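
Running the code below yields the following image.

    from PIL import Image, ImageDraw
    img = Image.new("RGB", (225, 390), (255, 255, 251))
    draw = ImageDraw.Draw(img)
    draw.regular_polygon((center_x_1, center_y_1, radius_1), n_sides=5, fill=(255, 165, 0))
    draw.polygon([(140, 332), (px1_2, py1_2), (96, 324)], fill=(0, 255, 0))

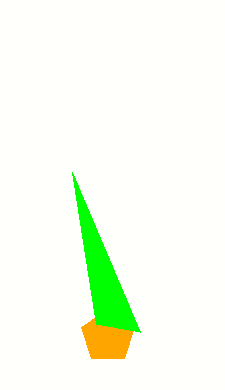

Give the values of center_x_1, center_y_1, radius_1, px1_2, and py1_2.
center_x_1 = 108; center_y_1 = 336; radius_1 = 28; px1_2 = 72; py1_2 = 172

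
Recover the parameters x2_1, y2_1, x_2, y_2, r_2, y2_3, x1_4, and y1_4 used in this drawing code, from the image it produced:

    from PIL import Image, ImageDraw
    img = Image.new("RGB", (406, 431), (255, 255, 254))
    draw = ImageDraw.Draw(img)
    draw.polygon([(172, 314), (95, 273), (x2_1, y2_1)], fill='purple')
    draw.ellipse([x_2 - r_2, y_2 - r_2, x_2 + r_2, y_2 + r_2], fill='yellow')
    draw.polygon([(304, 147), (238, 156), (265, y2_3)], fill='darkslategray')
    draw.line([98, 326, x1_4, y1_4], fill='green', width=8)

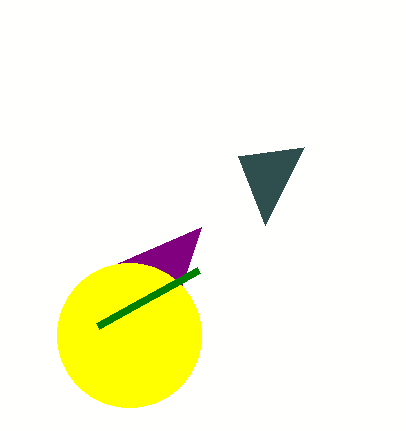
x2_1 = 201
y2_1 = 227
x_2 = 129
y_2 = 335
r_2 = 72
y2_3 = 225
x1_4 = 199
y1_4 = 270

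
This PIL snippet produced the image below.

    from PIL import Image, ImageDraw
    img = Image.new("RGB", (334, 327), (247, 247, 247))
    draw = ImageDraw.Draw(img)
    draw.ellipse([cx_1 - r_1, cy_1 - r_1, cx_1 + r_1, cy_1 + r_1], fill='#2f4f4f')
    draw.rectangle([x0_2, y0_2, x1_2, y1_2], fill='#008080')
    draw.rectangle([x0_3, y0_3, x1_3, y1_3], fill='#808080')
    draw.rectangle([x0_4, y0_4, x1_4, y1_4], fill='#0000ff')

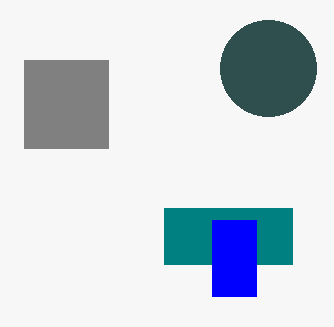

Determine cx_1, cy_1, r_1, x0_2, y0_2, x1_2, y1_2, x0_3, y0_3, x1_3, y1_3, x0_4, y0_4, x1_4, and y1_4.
cx_1 = 268
cy_1 = 68
r_1 = 48
x0_2 = 164
y0_2 = 208
x1_2 = 292
y1_2 = 264
x0_3 = 24
y0_3 = 60
x1_3 = 108
y1_3 = 148
x0_4 = 212
y0_4 = 220
x1_4 = 256
y1_4 = 296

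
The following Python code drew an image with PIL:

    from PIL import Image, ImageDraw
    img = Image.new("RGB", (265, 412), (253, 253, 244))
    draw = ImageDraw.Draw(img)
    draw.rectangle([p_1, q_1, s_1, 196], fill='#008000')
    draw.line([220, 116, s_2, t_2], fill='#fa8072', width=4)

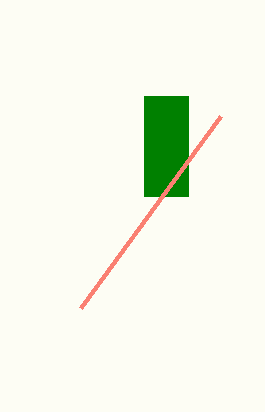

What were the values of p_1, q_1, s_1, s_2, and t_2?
p_1 = 144; q_1 = 96; s_1 = 188; s_2 = 80; t_2 = 308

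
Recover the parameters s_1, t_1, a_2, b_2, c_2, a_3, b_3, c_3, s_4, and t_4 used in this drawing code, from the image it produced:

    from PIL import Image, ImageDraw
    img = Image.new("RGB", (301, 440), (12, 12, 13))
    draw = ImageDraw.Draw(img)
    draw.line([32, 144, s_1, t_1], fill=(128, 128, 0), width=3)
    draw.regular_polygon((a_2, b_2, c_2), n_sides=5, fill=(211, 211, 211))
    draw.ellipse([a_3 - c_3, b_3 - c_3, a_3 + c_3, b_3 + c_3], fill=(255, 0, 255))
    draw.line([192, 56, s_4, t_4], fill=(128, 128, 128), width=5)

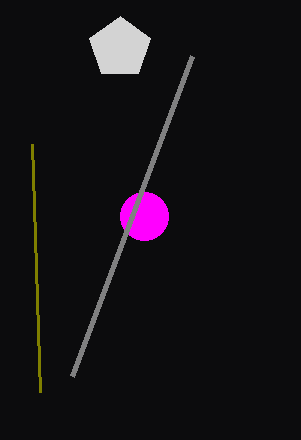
s_1 = 40; t_1 = 392; a_2 = 120; b_2 = 48; c_2 = 32; a_3 = 144; b_3 = 216; c_3 = 24; s_4 = 72; t_4 = 376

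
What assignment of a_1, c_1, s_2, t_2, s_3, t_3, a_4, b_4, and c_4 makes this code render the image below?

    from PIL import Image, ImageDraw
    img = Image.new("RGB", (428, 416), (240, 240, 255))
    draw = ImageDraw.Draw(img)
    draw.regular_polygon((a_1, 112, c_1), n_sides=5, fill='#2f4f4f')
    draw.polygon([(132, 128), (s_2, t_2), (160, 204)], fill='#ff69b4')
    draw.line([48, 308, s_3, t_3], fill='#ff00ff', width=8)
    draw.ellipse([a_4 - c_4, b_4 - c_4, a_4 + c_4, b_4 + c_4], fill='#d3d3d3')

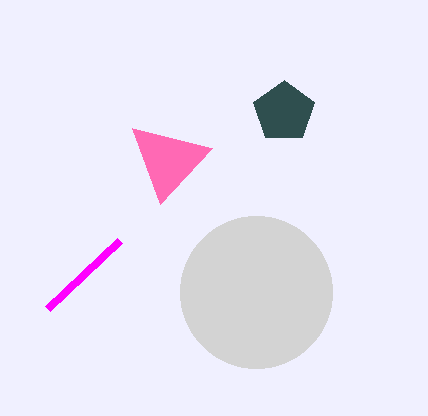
a_1 = 284, c_1 = 32, s_2 = 212, t_2 = 148, s_3 = 120, t_3 = 240, a_4 = 256, b_4 = 292, c_4 = 76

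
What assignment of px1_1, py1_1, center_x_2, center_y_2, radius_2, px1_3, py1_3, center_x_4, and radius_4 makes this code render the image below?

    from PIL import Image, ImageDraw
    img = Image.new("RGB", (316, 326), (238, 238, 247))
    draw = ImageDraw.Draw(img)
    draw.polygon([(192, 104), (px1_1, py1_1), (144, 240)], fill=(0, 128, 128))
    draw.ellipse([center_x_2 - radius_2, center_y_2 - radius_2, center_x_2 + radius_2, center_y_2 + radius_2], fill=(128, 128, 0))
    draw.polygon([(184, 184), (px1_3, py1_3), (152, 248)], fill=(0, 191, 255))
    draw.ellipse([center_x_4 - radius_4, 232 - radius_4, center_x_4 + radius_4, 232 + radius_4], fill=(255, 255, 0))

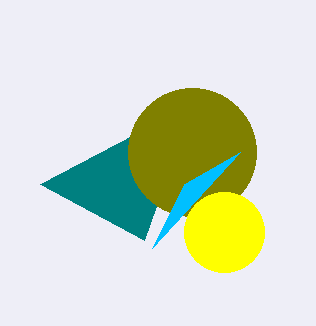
px1_1 = 40
py1_1 = 184
center_x_2 = 192
center_y_2 = 152
radius_2 = 64
px1_3 = 240
py1_3 = 152
center_x_4 = 224
radius_4 = 40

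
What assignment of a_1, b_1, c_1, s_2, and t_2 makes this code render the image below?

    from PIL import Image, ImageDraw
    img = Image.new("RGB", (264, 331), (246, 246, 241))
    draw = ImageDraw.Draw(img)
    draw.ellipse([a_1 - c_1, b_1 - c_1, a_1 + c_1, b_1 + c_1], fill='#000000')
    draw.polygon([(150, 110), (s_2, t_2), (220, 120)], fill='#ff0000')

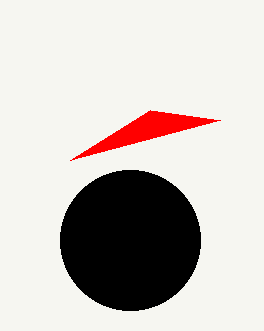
a_1 = 130, b_1 = 240, c_1 = 70, s_2 = 70, t_2 = 160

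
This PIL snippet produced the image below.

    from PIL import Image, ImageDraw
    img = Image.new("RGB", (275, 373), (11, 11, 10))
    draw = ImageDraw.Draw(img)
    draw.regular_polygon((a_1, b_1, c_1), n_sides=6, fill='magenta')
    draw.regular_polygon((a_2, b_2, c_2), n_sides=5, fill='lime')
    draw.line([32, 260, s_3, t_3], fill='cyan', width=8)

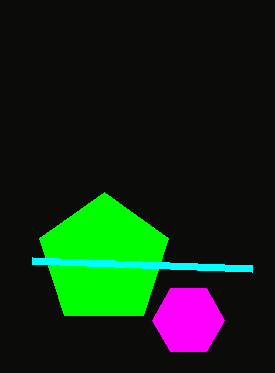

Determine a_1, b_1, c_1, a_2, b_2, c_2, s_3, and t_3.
a_1 = 188, b_1 = 320, c_1 = 36, a_2 = 104, b_2 = 260, c_2 = 68, s_3 = 252, t_3 = 268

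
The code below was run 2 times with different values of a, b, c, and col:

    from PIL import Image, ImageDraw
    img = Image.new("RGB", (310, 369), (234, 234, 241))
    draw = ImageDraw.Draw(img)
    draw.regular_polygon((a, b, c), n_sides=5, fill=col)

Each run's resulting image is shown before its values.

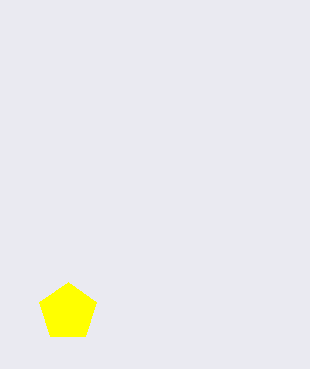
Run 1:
a = 68
b = 312
c = 30
col = 'yellow'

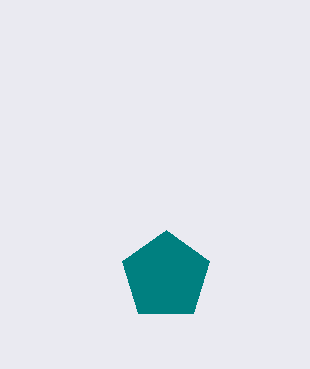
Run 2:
a = 166; b = 276; c = 46; col = 'teal'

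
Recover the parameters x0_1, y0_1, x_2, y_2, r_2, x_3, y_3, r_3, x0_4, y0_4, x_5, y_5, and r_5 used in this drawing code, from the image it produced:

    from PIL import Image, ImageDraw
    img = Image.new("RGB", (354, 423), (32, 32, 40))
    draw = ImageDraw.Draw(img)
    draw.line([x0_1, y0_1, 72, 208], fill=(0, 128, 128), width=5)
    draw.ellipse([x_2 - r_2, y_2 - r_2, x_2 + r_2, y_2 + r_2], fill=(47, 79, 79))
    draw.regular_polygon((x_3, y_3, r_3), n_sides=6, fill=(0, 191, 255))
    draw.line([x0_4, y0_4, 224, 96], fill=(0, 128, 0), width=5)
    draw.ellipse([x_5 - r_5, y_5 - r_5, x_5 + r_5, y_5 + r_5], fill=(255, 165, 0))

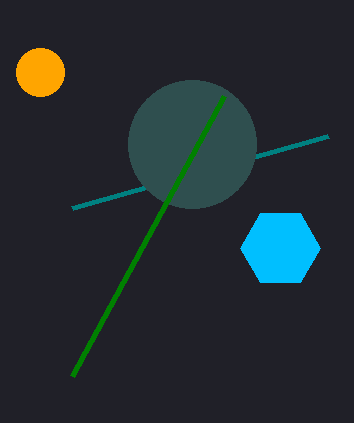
x0_1 = 328; y0_1 = 136; x_2 = 192; y_2 = 144; r_2 = 64; x_3 = 280; y_3 = 248; r_3 = 40; x0_4 = 72; y0_4 = 376; x_5 = 40; y_5 = 72; r_5 = 24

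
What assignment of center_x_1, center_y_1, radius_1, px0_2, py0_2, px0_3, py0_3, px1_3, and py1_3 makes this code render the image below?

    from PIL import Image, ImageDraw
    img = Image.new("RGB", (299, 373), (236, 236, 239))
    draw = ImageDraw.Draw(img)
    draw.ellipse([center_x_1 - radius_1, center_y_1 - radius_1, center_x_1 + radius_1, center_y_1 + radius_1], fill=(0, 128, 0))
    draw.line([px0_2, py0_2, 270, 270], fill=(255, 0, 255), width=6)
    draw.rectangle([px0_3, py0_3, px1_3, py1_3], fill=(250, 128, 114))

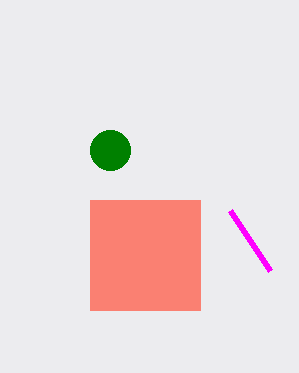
center_x_1 = 110, center_y_1 = 150, radius_1 = 20, px0_2 = 230, py0_2 = 210, px0_3 = 90, py0_3 = 200, px1_3 = 200, py1_3 = 310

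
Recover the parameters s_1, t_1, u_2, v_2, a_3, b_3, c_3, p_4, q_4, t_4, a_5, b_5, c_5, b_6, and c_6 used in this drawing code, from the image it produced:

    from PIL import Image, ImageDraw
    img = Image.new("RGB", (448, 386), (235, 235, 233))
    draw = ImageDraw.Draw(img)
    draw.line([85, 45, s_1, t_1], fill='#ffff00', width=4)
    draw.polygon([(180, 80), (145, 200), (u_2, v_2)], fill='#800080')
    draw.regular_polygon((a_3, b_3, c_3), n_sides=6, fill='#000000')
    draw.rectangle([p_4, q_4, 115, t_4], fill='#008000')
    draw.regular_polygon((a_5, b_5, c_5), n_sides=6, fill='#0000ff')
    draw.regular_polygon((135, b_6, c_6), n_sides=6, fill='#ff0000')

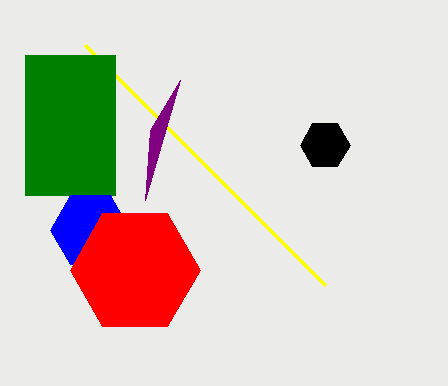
s_1 = 325, t_1 = 285, u_2 = 150, v_2 = 130, a_3 = 325, b_3 = 145, c_3 = 25, p_4 = 25, q_4 = 55, t_4 = 195, a_5 = 90, b_5 = 230, c_5 = 40, b_6 = 270, c_6 = 65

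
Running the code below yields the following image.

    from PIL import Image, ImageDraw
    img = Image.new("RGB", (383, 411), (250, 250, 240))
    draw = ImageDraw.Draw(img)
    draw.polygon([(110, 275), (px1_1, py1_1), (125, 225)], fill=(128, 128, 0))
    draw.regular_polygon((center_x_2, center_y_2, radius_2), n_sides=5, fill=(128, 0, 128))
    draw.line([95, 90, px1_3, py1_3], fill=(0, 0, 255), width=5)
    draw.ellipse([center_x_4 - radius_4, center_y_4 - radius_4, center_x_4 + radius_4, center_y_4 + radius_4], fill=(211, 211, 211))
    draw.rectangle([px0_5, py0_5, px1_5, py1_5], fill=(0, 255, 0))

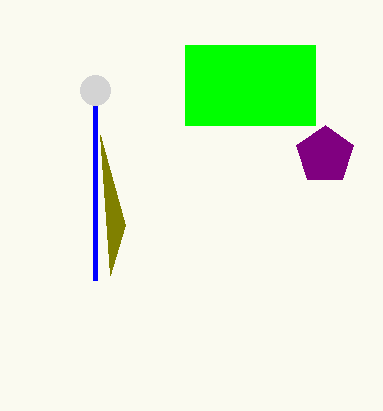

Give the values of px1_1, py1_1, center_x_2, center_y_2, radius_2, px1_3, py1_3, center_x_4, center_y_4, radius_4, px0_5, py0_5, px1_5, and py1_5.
px1_1 = 100, py1_1 = 135, center_x_2 = 325, center_y_2 = 155, radius_2 = 30, px1_3 = 95, py1_3 = 280, center_x_4 = 95, center_y_4 = 90, radius_4 = 15, px0_5 = 185, py0_5 = 45, px1_5 = 315, py1_5 = 125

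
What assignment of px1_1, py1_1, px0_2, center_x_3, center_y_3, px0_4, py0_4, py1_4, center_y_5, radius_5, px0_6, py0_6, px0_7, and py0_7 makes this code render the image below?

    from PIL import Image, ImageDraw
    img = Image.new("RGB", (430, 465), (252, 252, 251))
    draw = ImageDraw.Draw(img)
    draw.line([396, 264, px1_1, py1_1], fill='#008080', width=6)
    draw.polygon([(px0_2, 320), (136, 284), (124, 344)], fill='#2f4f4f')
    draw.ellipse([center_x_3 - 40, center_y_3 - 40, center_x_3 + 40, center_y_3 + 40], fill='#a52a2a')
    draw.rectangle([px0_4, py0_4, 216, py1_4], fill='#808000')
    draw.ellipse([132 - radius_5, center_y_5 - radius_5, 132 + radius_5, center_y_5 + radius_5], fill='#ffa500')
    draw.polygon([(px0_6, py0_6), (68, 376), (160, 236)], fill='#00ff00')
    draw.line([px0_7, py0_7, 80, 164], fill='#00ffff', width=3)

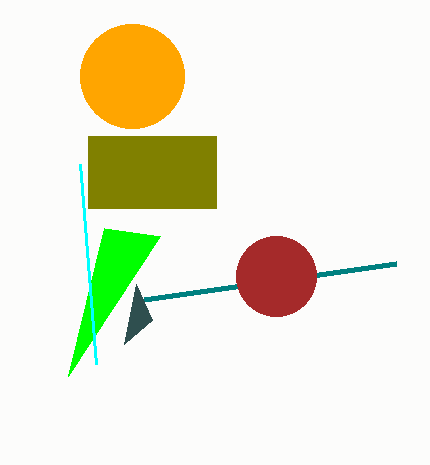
px1_1 = 144
py1_1 = 300
px0_2 = 152
center_x_3 = 276
center_y_3 = 276
px0_4 = 88
py0_4 = 136
py1_4 = 208
center_y_5 = 76
radius_5 = 52
px0_6 = 104
py0_6 = 228
px0_7 = 96
py0_7 = 364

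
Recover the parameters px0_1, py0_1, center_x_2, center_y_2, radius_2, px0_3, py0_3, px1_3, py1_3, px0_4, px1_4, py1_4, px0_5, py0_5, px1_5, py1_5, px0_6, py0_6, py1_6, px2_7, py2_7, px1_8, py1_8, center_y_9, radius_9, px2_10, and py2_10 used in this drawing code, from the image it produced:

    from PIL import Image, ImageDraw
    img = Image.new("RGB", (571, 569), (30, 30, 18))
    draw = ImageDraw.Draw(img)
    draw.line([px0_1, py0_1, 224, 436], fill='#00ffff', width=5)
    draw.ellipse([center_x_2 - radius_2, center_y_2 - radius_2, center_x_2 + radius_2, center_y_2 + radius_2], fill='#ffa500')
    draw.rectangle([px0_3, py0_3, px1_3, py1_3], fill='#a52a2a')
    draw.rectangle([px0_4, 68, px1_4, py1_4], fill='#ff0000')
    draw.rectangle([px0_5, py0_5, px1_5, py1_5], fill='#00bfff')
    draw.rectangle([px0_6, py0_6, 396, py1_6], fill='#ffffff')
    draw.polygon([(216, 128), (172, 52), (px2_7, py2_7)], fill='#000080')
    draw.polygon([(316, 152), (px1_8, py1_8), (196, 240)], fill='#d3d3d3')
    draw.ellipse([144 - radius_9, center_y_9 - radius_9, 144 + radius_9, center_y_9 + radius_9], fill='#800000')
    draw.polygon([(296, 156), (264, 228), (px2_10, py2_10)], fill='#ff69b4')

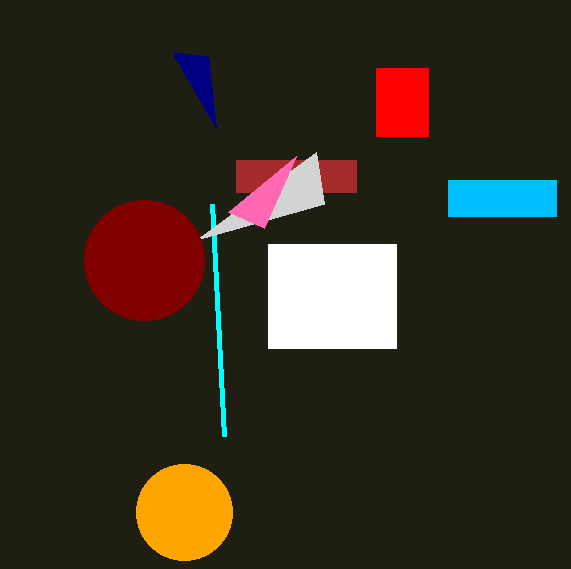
px0_1 = 212; py0_1 = 204; center_x_2 = 184; center_y_2 = 512; radius_2 = 48; px0_3 = 236; py0_3 = 160; px1_3 = 356; py1_3 = 192; px0_4 = 376; px1_4 = 428; py1_4 = 136; px0_5 = 448; py0_5 = 180; px1_5 = 556; py1_5 = 216; px0_6 = 268; py0_6 = 244; py1_6 = 348; px2_7 = 208; py2_7 = 56; px1_8 = 324; py1_8 = 204; center_y_9 = 260; radius_9 = 60; px2_10 = 228; py2_10 = 212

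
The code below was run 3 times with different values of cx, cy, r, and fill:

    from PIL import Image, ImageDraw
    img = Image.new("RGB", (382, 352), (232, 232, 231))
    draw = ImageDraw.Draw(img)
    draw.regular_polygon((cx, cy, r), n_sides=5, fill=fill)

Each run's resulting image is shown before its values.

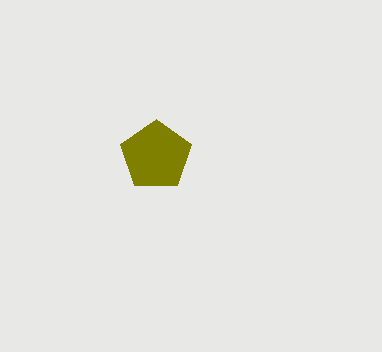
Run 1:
cx = 156, cy = 156, r = 37, fill = 'olive'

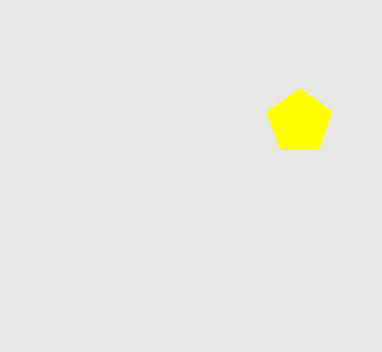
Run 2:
cx = 299; cy = 122; r = 34; fill = 'yellow'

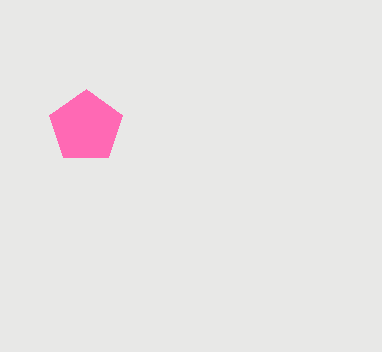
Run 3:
cx = 86; cy = 127; r = 38; fill = 'hotpink'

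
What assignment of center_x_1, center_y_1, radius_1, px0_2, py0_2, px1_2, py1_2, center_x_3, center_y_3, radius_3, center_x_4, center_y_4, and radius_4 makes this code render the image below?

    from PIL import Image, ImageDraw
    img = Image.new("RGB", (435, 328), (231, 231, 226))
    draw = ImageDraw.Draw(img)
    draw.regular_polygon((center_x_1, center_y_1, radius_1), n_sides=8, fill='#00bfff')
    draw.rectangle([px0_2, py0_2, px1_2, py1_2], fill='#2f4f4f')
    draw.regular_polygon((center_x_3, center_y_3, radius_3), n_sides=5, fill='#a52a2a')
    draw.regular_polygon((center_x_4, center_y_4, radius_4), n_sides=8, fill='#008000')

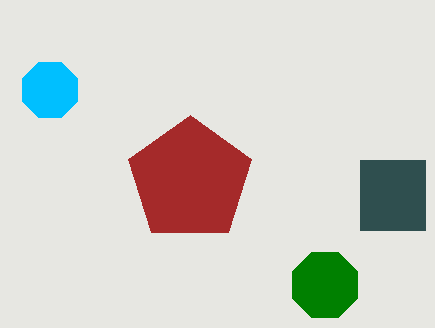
center_x_1 = 50, center_y_1 = 90, radius_1 = 30, px0_2 = 360, py0_2 = 160, px1_2 = 425, py1_2 = 230, center_x_3 = 190, center_y_3 = 180, radius_3 = 65, center_x_4 = 325, center_y_4 = 285, radius_4 = 35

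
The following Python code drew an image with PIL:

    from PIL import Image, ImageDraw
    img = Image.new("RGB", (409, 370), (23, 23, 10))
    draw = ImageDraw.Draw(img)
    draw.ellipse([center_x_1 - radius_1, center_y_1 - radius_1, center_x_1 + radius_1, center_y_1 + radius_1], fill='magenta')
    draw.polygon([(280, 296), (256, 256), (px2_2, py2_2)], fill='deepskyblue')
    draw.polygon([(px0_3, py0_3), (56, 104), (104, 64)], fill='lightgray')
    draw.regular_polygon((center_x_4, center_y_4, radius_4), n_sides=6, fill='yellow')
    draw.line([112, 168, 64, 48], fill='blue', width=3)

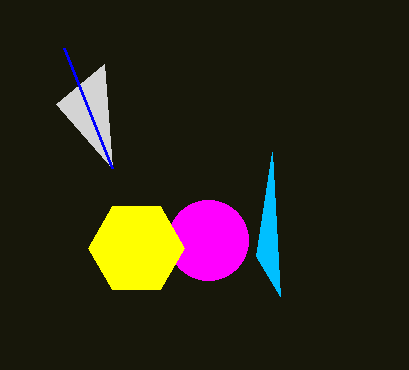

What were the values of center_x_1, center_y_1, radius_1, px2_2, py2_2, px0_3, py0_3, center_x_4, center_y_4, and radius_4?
center_x_1 = 208, center_y_1 = 240, radius_1 = 40, px2_2 = 272, py2_2 = 152, px0_3 = 112, py0_3 = 168, center_x_4 = 136, center_y_4 = 248, radius_4 = 48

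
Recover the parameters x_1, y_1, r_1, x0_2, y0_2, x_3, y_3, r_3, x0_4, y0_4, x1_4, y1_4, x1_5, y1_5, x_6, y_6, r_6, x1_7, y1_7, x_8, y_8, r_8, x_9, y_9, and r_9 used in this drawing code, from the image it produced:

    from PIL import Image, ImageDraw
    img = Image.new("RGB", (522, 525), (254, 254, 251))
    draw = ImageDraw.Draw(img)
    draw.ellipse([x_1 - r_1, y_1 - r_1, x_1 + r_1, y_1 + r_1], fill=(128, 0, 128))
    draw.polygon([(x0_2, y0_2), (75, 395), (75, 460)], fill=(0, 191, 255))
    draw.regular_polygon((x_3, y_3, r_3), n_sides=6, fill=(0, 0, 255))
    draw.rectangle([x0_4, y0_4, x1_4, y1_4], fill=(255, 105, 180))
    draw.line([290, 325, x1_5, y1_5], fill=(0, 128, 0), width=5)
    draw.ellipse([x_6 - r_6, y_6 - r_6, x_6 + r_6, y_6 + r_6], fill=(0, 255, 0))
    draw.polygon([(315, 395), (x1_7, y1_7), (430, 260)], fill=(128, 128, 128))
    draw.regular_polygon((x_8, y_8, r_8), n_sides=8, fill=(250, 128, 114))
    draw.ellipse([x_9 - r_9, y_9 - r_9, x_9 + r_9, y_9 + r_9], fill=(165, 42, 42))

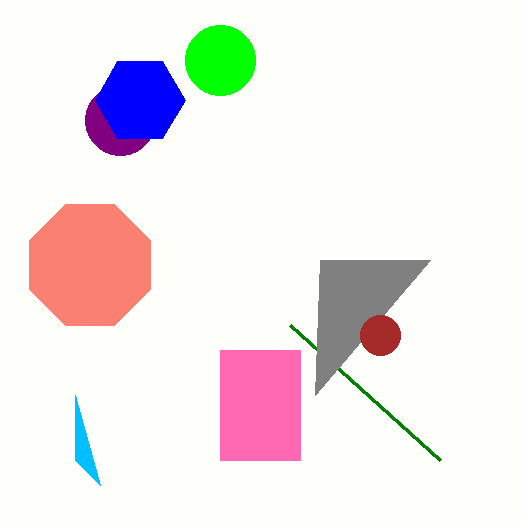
x_1 = 120
y_1 = 120
r_1 = 35
x0_2 = 100
y0_2 = 485
x_3 = 140
y_3 = 100
r_3 = 45
x0_4 = 220
y0_4 = 350
x1_4 = 300
y1_4 = 460
x1_5 = 440
y1_5 = 460
x_6 = 220
y_6 = 60
r_6 = 35
x1_7 = 320
y1_7 = 260
x_8 = 90
y_8 = 265
r_8 = 65
x_9 = 380
y_9 = 335
r_9 = 20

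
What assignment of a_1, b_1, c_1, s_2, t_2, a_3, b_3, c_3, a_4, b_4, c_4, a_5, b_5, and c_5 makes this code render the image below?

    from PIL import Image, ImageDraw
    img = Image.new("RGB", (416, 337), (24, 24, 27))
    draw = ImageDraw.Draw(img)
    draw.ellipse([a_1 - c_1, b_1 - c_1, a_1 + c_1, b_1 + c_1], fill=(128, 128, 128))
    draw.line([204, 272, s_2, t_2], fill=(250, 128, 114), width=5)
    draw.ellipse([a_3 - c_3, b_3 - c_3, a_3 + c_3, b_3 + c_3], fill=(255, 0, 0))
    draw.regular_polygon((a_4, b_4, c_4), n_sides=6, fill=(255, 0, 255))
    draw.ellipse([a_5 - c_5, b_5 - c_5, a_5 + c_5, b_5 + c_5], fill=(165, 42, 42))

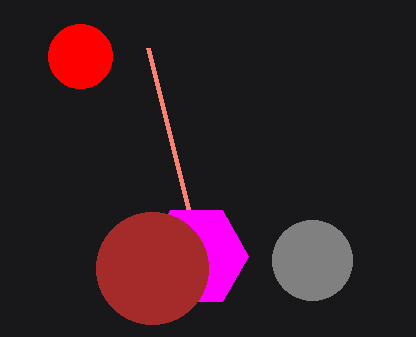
a_1 = 312, b_1 = 260, c_1 = 40, s_2 = 148, t_2 = 48, a_3 = 80, b_3 = 56, c_3 = 32, a_4 = 196, b_4 = 256, c_4 = 52, a_5 = 152, b_5 = 268, c_5 = 56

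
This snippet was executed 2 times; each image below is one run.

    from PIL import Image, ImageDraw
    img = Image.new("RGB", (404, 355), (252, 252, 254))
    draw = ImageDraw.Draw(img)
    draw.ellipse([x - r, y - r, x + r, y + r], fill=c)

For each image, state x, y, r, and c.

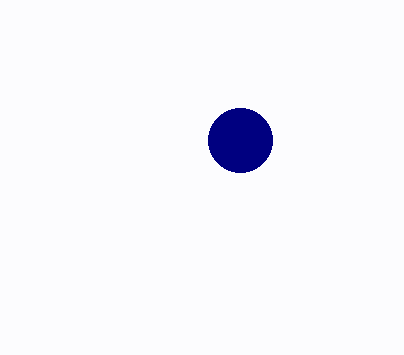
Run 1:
x = 240
y = 140
r = 32
c = 'navy'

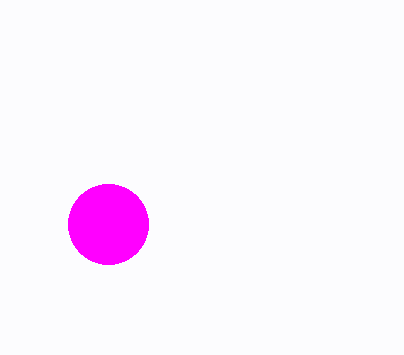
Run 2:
x = 108, y = 224, r = 40, c = 'magenta'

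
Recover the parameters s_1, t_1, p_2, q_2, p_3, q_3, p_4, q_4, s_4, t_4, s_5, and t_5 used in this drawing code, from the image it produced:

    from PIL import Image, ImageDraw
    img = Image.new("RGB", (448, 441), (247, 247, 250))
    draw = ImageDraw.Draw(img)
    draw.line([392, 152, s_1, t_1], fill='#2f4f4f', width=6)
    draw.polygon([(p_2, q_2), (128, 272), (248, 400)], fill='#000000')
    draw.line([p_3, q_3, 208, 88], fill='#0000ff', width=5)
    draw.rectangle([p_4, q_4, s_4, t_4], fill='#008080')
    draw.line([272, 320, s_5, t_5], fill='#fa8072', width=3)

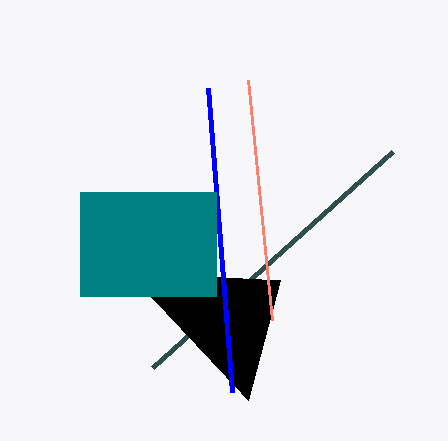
s_1 = 152
t_1 = 368
p_2 = 280
q_2 = 280
p_3 = 232
q_3 = 392
p_4 = 80
q_4 = 192
s_4 = 216
t_4 = 296
s_5 = 248
t_5 = 80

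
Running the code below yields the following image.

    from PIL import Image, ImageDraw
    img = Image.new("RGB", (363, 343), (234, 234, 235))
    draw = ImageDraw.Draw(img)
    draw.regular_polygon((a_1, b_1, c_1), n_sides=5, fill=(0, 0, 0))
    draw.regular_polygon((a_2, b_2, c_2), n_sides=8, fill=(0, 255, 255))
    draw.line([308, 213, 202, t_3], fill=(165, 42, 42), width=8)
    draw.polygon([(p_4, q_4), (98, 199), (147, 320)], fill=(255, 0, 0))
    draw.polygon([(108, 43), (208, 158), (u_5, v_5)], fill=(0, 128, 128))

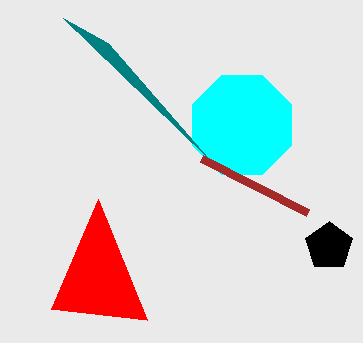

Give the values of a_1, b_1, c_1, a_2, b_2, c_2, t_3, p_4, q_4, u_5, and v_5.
a_1 = 329
b_1 = 246
c_1 = 25
a_2 = 242
b_2 = 125
c_2 = 54
t_3 = 159
p_4 = 51
q_4 = 309
u_5 = 63
v_5 = 18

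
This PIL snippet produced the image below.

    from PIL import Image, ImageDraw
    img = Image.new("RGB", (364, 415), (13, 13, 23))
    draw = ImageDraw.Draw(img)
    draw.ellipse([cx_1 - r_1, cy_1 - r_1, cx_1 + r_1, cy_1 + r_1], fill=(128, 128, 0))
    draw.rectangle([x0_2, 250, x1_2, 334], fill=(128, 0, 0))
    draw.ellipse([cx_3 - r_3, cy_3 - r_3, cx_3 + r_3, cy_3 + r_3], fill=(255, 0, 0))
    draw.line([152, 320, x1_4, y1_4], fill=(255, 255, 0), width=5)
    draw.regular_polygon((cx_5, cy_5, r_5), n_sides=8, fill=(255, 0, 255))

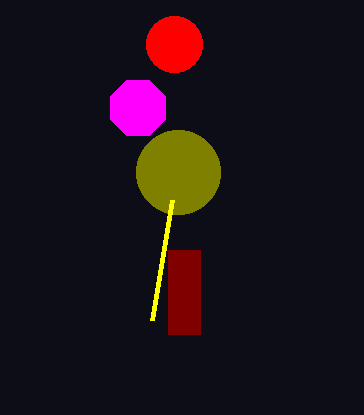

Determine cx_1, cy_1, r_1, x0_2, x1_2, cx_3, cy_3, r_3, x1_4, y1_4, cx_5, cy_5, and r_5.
cx_1 = 178, cy_1 = 172, r_1 = 42, x0_2 = 168, x1_2 = 200, cx_3 = 174, cy_3 = 44, r_3 = 28, x1_4 = 172, y1_4 = 200, cx_5 = 138, cy_5 = 108, r_5 = 30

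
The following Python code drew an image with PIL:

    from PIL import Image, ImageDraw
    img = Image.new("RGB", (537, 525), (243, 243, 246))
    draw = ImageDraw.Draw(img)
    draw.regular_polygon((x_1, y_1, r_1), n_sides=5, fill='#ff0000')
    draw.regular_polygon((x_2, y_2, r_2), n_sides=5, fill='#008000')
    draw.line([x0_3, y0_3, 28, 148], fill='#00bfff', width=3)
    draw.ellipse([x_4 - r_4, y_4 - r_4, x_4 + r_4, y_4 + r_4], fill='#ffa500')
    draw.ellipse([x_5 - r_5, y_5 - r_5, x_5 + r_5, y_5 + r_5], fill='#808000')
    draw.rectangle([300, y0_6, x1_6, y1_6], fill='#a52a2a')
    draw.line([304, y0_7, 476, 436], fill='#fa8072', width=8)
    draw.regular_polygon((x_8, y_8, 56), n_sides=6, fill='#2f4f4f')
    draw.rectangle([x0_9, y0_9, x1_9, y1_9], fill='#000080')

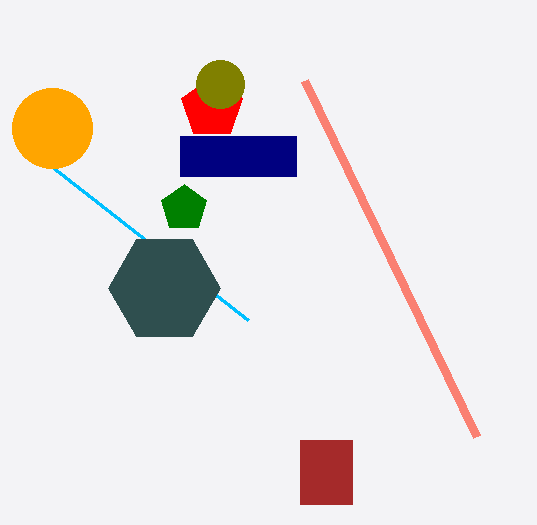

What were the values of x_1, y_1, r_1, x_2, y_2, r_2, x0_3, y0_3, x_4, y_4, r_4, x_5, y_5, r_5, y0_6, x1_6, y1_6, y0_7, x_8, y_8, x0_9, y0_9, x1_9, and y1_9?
x_1 = 212, y_1 = 108, r_1 = 32, x_2 = 184, y_2 = 208, r_2 = 24, x0_3 = 248, y0_3 = 320, x_4 = 52, y_4 = 128, r_4 = 40, x_5 = 220, y_5 = 84, r_5 = 24, y0_6 = 440, x1_6 = 352, y1_6 = 504, y0_7 = 80, x_8 = 164, y_8 = 288, x0_9 = 180, y0_9 = 136, x1_9 = 296, y1_9 = 176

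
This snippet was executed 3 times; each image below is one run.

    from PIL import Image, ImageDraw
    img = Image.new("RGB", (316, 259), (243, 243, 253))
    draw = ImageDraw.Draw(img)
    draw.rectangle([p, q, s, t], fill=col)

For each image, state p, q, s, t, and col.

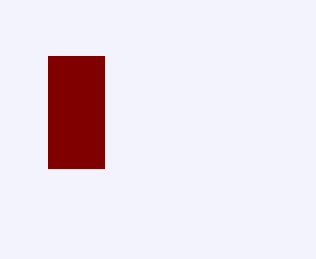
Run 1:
p = 48
q = 56
s = 104
t = 168
col = 'maroon'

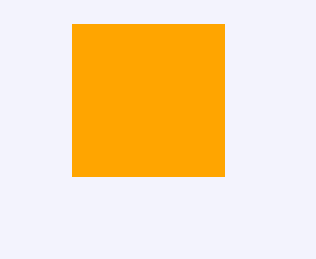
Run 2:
p = 72, q = 24, s = 224, t = 176, col = 'orange'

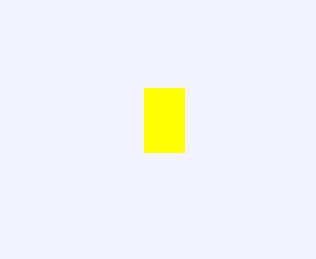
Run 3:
p = 144
q = 88
s = 184
t = 152
col = 'yellow'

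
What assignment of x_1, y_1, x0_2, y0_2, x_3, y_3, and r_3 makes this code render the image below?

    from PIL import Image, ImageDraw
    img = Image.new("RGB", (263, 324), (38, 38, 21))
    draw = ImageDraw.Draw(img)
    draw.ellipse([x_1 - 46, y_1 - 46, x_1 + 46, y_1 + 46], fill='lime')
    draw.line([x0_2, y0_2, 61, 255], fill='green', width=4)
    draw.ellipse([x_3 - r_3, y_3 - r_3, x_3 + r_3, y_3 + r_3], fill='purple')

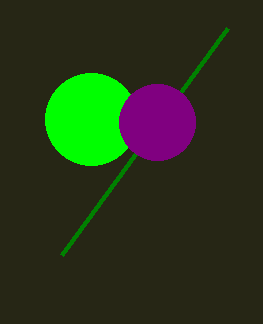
x_1 = 91, y_1 = 119, x0_2 = 227, y0_2 = 28, x_3 = 157, y_3 = 122, r_3 = 38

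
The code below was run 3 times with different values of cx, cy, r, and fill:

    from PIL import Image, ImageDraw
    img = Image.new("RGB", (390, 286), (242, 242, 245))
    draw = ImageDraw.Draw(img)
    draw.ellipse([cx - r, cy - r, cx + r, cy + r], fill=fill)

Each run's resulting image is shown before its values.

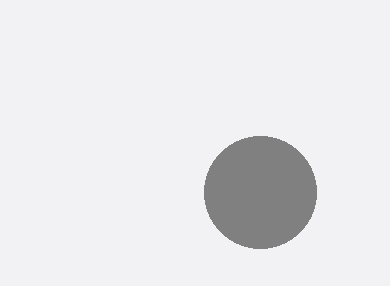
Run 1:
cx = 260, cy = 192, r = 56, fill = 'gray'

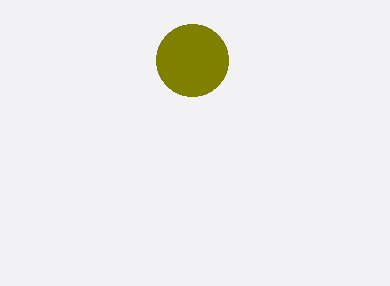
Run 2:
cx = 192, cy = 60, r = 36, fill = 'olive'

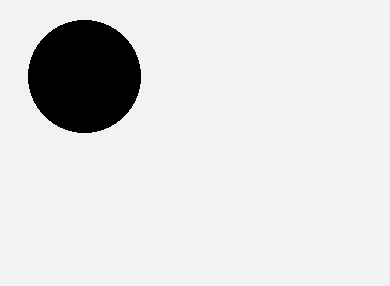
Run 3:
cx = 84
cy = 76
r = 56
fill = 'black'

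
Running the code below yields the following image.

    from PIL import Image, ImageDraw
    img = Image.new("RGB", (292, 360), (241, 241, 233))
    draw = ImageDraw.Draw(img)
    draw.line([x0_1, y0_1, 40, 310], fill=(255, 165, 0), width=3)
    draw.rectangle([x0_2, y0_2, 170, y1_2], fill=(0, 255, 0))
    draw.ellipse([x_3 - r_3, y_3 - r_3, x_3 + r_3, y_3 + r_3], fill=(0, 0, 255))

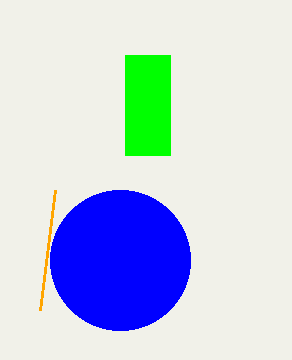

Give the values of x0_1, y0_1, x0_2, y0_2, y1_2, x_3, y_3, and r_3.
x0_1 = 55, y0_1 = 190, x0_2 = 125, y0_2 = 55, y1_2 = 155, x_3 = 120, y_3 = 260, r_3 = 70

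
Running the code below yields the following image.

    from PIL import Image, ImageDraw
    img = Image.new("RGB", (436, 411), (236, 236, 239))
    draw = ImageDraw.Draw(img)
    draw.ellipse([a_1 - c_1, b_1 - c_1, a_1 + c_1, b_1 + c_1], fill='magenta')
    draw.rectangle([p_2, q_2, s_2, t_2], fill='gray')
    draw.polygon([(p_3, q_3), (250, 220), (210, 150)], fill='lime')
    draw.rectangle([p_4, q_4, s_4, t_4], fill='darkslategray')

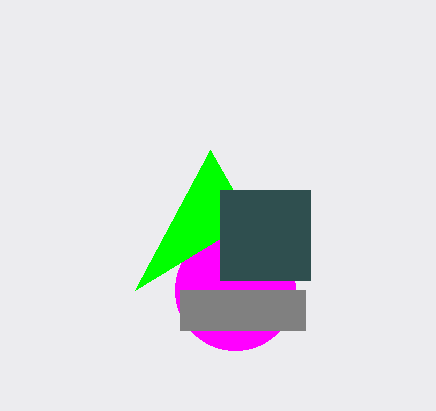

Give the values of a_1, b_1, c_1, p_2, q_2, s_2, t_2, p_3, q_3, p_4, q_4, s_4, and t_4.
a_1 = 235
b_1 = 290
c_1 = 60
p_2 = 180
q_2 = 290
s_2 = 305
t_2 = 330
p_3 = 135
q_3 = 290
p_4 = 220
q_4 = 190
s_4 = 310
t_4 = 280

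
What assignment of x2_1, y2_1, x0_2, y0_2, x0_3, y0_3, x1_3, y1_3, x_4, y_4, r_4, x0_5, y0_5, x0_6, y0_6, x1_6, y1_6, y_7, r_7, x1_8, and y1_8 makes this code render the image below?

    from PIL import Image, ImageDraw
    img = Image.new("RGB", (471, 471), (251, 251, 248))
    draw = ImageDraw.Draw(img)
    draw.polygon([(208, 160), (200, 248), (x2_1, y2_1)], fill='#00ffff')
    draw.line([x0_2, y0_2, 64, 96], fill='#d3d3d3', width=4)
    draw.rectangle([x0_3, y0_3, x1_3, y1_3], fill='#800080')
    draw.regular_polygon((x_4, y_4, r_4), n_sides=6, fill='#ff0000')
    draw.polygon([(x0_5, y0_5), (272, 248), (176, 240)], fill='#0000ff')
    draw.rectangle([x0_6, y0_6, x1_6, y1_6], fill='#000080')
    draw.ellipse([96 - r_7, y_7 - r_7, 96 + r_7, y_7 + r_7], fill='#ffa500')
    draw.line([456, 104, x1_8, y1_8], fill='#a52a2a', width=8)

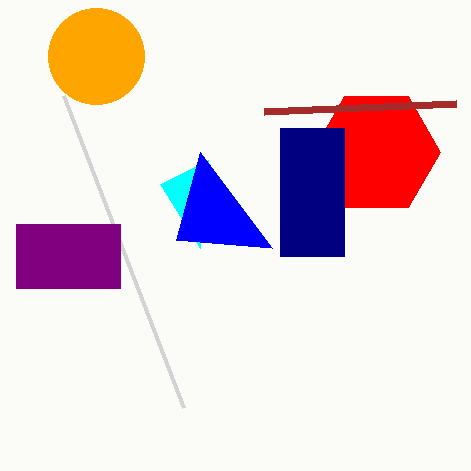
x2_1 = 160, y2_1 = 184, x0_2 = 184, y0_2 = 408, x0_3 = 16, y0_3 = 224, x1_3 = 120, y1_3 = 288, x_4 = 376, y_4 = 152, r_4 = 64, x0_5 = 200, y0_5 = 152, x0_6 = 280, y0_6 = 128, x1_6 = 344, y1_6 = 256, y_7 = 56, r_7 = 48, x1_8 = 264, y1_8 = 112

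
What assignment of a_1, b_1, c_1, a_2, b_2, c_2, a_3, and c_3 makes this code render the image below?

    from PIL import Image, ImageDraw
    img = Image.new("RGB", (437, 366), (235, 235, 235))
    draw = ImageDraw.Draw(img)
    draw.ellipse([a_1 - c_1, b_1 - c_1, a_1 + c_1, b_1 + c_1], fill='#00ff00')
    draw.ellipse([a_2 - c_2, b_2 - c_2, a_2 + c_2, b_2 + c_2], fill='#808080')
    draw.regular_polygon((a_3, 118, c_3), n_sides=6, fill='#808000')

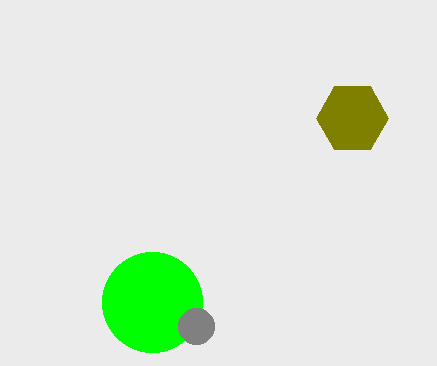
a_1 = 152; b_1 = 302; c_1 = 50; a_2 = 196; b_2 = 326; c_2 = 18; a_3 = 352; c_3 = 36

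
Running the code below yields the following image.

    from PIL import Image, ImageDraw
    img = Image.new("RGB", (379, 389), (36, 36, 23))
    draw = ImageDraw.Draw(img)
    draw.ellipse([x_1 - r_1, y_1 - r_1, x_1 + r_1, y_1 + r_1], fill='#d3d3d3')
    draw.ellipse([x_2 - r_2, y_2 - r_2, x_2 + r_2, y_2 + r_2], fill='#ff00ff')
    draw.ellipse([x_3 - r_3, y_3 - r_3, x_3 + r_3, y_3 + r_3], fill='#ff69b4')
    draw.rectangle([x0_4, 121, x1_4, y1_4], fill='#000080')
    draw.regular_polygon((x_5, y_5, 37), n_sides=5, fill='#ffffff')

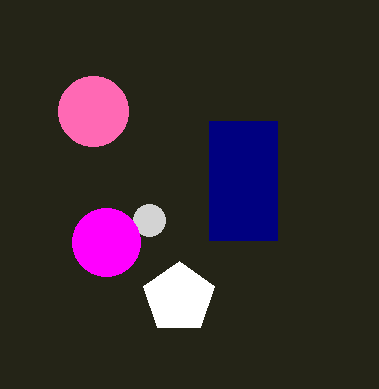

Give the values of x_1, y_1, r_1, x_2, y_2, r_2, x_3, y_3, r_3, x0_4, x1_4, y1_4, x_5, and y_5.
x_1 = 149
y_1 = 220
r_1 = 16
x_2 = 106
y_2 = 242
r_2 = 34
x_3 = 93
y_3 = 111
r_3 = 35
x0_4 = 209
x1_4 = 277
y1_4 = 240
x_5 = 179
y_5 = 298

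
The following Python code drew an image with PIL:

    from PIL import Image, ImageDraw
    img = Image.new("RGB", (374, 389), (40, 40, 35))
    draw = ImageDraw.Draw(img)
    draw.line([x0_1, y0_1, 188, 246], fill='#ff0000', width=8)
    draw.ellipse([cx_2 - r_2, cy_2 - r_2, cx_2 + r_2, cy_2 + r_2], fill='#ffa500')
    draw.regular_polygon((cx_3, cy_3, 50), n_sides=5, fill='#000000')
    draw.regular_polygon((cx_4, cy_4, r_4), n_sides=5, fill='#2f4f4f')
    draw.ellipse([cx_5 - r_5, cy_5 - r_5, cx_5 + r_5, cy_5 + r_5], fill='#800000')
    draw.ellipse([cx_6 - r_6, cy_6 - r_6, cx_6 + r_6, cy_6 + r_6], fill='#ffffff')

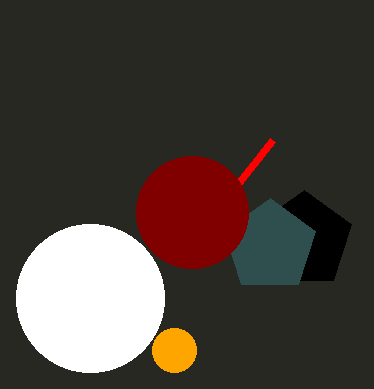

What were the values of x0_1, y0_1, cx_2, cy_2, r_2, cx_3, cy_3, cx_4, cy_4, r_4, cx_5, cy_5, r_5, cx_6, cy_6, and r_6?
x0_1 = 272; y0_1 = 140; cx_2 = 174; cy_2 = 350; r_2 = 22; cx_3 = 304; cy_3 = 240; cx_4 = 270; cy_4 = 246; r_4 = 48; cx_5 = 192; cy_5 = 212; r_5 = 56; cx_6 = 90; cy_6 = 298; r_6 = 74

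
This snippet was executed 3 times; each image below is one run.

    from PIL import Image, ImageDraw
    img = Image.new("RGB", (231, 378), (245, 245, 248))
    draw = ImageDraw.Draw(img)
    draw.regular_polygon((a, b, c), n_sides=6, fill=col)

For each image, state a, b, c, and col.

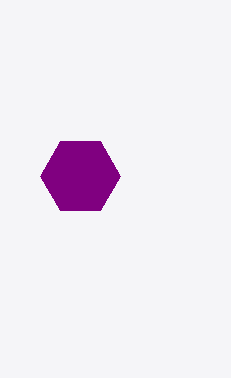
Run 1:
a = 80; b = 176; c = 40; col = 'purple'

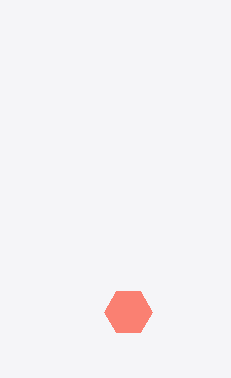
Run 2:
a = 128; b = 312; c = 24; col = 'salmon'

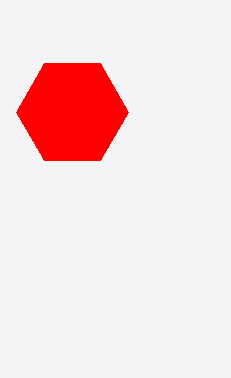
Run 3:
a = 72; b = 112; c = 56; col = 'red'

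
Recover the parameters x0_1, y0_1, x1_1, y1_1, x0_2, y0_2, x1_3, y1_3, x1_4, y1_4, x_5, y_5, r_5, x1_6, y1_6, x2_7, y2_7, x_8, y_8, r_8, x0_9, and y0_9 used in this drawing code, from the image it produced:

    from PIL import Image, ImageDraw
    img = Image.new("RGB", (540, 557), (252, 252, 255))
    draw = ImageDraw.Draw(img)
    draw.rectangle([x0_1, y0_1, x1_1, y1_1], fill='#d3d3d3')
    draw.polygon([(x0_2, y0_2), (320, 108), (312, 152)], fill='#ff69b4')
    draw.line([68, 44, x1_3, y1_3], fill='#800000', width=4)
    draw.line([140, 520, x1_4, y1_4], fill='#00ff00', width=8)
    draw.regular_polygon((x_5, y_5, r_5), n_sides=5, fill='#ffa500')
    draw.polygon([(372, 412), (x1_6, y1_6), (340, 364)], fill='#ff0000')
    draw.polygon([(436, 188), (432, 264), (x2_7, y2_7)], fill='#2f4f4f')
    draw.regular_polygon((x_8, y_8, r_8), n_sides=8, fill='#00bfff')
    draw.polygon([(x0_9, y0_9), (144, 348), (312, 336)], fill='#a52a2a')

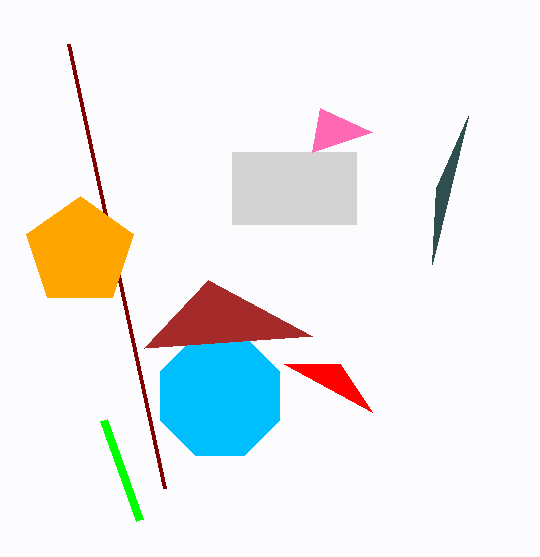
x0_1 = 232, y0_1 = 152, x1_1 = 356, y1_1 = 224, x0_2 = 372, y0_2 = 132, x1_3 = 164, y1_3 = 488, x1_4 = 104, y1_4 = 420, x_5 = 80, y_5 = 252, r_5 = 56, x1_6 = 284, y1_6 = 364, x2_7 = 468, y2_7 = 116, x_8 = 220, y_8 = 396, r_8 = 64, x0_9 = 208, y0_9 = 280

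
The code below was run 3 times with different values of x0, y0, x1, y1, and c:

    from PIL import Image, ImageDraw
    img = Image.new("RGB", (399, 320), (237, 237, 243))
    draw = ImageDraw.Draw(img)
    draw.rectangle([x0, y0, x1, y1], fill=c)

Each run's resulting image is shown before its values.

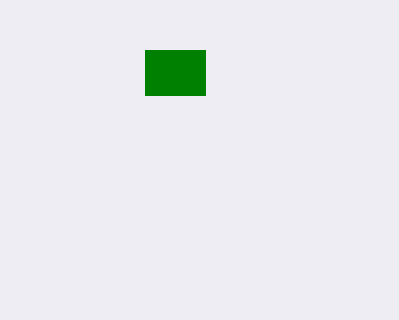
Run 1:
x0 = 145
y0 = 50
x1 = 205
y1 = 95
c = 'green'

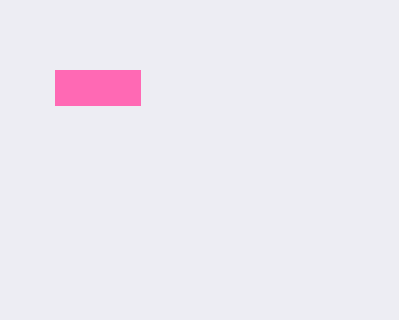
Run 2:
x0 = 55
y0 = 70
x1 = 140
y1 = 105
c = 'hotpink'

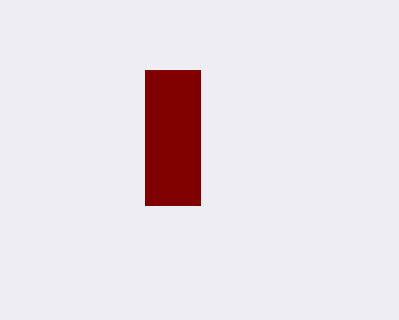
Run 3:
x0 = 145
y0 = 70
x1 = 200
y1 = 205
c = 'maroon'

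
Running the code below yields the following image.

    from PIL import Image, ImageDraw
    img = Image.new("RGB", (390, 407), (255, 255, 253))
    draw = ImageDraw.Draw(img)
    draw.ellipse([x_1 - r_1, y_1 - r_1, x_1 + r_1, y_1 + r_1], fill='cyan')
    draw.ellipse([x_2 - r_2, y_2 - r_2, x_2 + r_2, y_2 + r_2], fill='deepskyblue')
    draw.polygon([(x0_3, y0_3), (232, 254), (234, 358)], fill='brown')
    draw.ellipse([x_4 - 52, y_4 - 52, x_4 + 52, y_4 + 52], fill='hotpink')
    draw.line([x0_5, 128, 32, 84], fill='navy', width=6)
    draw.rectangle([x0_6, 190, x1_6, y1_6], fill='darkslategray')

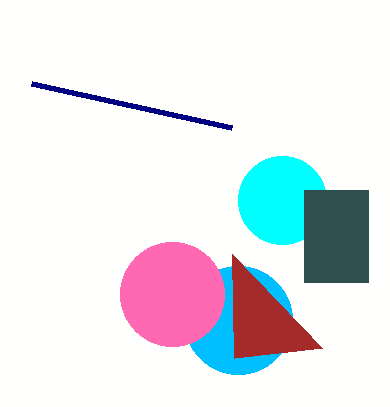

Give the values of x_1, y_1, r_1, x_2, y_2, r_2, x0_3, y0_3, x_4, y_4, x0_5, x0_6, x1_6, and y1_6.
x_1 = 282; y_1 = 200; r_1 = 44; x_2 = 238; y_2 = 320; r_2 = 54; x0_3 = 322; y0_3 = 348; x_4 = 172; y_4 = 294; x0_5 = 232; x0_6 = 304; x1_6 = 368; y1_6 = 282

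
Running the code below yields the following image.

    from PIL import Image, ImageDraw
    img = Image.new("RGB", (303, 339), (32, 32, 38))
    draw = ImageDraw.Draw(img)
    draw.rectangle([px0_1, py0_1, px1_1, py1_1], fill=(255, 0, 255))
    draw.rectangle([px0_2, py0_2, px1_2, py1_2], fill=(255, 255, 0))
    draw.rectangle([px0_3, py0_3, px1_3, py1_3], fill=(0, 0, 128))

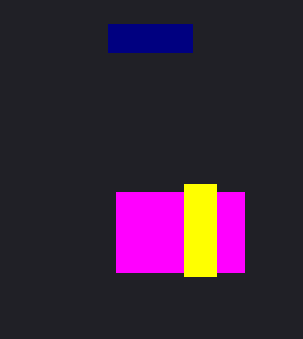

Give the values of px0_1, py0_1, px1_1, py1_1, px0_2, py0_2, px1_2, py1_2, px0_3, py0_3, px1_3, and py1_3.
px0_1 = 116
py0_1 = 192
px1_1 = 244
py1_1 = 272
px0_2 = 184
py0_2 = 184
px1_2 = 216
py1_2 = 276
px0_3 = 108
py0_3 = 24
px1_3 = 192
py1_3 = 52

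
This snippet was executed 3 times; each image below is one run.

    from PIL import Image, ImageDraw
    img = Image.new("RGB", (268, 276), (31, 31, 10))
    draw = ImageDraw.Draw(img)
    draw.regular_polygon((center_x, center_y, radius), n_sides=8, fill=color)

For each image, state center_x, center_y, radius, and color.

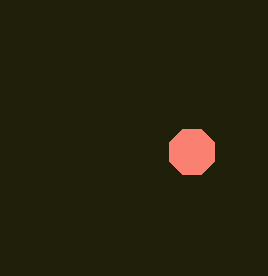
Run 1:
center_x = 192
center_y = 152
radius = 24
color = 'salmon'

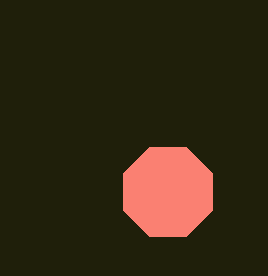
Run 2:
center_x = 168; center_y = 192; radius = 48; color = 'salmon'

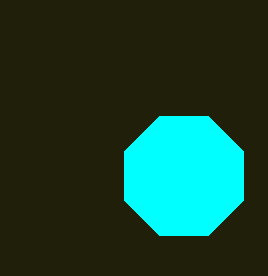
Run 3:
center_x = 184
center_y = 176
radius = 64
color = 'cyan'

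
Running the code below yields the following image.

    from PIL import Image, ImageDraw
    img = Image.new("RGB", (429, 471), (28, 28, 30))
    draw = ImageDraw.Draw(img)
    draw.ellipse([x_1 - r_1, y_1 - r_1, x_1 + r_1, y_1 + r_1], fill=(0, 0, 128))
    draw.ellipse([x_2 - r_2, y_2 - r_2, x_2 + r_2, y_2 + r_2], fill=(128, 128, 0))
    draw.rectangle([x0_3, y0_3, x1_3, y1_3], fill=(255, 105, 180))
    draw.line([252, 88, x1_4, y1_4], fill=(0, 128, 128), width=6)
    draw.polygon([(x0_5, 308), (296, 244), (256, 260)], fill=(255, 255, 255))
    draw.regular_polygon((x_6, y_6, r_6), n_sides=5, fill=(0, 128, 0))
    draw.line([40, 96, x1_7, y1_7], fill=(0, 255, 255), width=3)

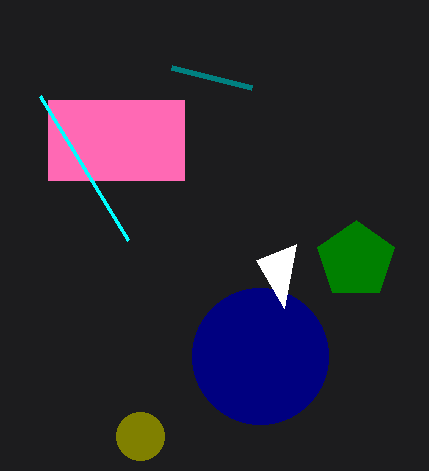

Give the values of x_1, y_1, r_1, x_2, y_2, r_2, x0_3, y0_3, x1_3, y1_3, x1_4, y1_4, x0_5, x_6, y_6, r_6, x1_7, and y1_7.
x_1 = 260
y_1 = 356
r_1 = 68
x_2 = 140
y_2 = 436
r_2 = 24
x0_3 = 48
y0_3 = 100
x1_3 = 184
y1_3 = 180
x1_4 = 172
y1_4 = 68
x0_5 = 284
x_6 = 356
y_6 = 260
r_6 = 40
x1_7 = 128
y1_7 = 240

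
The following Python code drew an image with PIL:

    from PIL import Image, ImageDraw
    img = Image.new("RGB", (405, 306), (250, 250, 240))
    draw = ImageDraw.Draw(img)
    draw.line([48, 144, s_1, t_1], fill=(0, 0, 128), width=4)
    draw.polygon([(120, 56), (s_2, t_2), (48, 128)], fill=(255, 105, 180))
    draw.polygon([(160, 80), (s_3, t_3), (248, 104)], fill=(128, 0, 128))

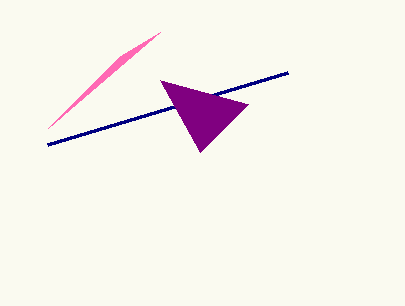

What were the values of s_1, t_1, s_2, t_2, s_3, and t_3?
s_1 = 288; t_1 = 72; s_2 = 160; t_2 = 32; s_3 = 200; t_3 = 152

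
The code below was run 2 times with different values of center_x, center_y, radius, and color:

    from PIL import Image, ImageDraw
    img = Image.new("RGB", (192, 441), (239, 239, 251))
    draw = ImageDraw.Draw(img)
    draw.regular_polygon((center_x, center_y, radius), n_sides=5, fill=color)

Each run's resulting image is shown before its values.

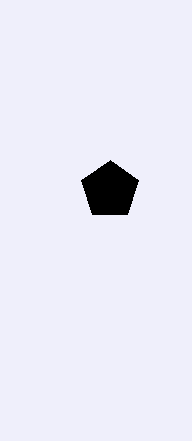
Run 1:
center_x = 110; center_y = 190; radius = 30; color = 'black'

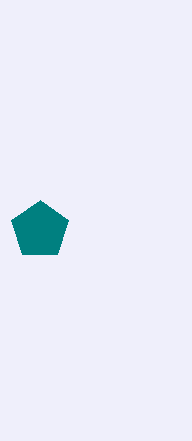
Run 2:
center_x = 40
center_y = 230
radius = 30
color = 'teal'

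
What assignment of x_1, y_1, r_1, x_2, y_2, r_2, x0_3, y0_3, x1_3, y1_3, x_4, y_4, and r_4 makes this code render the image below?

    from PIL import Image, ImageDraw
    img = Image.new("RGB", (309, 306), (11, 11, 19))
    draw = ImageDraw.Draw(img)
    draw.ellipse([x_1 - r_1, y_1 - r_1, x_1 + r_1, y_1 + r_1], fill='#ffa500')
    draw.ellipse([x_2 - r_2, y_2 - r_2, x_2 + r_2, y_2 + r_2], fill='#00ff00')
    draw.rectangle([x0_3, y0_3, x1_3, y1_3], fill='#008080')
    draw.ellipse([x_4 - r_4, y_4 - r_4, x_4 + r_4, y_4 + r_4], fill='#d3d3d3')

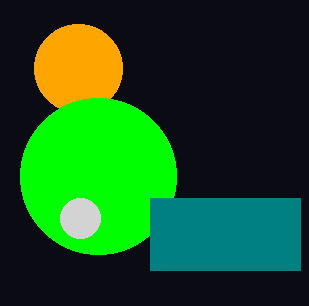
x_1 = 78; y_1 = 68; r_1 = 44; x_2 = 98; y_2 = 176; r_2 = 78; x0_3 = 150; y0_3 = 198; x1_3 = 300; y1_3 = 270; x_4 = 80; y_4 = 218; r_4 = 20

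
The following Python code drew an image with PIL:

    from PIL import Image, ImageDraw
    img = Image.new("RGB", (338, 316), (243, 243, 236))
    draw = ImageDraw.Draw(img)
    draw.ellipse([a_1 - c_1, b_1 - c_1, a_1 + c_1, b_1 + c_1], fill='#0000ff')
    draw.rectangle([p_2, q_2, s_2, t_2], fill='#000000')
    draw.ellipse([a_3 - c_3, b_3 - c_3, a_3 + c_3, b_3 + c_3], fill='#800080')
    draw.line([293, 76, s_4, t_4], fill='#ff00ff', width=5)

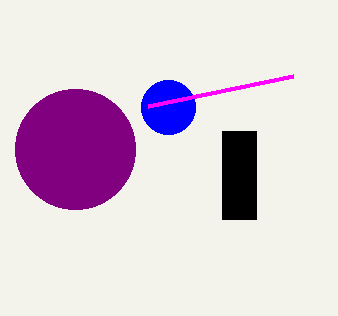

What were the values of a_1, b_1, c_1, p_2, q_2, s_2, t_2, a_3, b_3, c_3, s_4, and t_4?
a_1 = 168
b_1 = 107
c_1 = 27
p_2 = 222
q_2 = 131
s_2 = 256
t_2 = 219
a_3 = 75
b_3 = 149
c_3 = 60
s_4 = 148
t_4 = 106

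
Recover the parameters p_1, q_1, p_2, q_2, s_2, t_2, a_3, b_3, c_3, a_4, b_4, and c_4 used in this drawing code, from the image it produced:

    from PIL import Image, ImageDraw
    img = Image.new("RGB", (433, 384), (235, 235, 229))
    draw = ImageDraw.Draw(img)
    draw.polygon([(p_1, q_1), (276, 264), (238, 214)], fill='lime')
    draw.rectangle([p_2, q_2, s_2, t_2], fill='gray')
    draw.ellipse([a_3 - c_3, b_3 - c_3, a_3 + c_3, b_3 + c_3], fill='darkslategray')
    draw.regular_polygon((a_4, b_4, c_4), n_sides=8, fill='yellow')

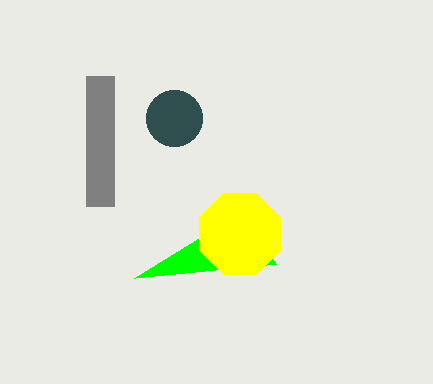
p_1 = 134, q_1 = 278, p_2 = 86, q_2 = 76, s_2 = 114, t_2 = 206, a_3 = 174, b_3 = 118, c_3 = 28, a_4 = 240, b_4 = 234, c_4 = 44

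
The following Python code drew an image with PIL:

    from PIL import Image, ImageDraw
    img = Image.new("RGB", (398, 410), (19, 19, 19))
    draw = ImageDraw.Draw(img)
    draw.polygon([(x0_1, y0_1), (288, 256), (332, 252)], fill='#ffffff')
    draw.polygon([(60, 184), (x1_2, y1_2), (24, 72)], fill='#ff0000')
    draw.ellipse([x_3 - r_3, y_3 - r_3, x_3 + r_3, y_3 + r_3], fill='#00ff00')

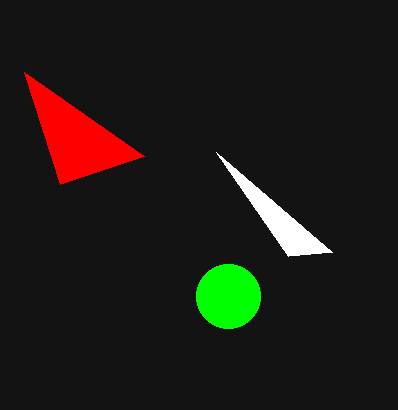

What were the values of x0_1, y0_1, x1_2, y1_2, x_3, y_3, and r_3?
x0_1 = 216
y0_1 = 152
x1_2 = 144
y1_2 = 156
x_3 = 228
y_3 = 296
r_3 = 32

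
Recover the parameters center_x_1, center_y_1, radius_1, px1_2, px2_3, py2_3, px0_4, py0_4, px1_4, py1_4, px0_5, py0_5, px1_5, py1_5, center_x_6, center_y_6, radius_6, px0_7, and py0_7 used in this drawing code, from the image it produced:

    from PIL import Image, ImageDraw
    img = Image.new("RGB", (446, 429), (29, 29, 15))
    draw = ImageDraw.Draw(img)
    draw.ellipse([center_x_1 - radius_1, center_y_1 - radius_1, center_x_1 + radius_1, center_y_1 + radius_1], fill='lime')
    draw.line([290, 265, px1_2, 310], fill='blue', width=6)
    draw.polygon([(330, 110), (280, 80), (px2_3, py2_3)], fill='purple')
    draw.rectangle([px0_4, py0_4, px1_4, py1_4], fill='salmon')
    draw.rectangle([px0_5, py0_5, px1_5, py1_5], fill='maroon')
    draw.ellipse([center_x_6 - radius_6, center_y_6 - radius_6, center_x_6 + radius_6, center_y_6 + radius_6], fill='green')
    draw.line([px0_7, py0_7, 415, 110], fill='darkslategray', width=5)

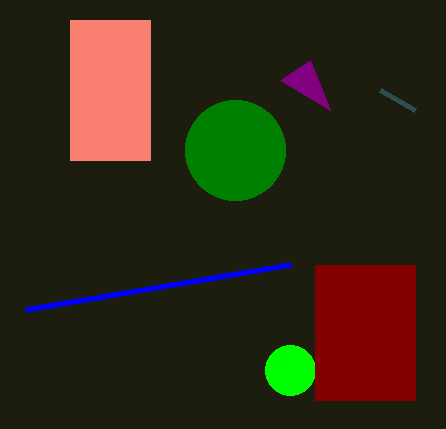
center_x_1 = 290
center_y_1 = 370
radius_1 = 25
px1_2 = 25
px2_3 = 310
py2_3 = 60
px0_4 = 70
py0_4 = 20
px1_4 = 150
py1_4 = 160
px0_5 = 315
py0_5 = 265
px1_5 = 415
py1_5 = 400
center_x_6 = 235
center_y_6 = 150
radius_6 = 50
px0_7 = 380
py0_7 = 90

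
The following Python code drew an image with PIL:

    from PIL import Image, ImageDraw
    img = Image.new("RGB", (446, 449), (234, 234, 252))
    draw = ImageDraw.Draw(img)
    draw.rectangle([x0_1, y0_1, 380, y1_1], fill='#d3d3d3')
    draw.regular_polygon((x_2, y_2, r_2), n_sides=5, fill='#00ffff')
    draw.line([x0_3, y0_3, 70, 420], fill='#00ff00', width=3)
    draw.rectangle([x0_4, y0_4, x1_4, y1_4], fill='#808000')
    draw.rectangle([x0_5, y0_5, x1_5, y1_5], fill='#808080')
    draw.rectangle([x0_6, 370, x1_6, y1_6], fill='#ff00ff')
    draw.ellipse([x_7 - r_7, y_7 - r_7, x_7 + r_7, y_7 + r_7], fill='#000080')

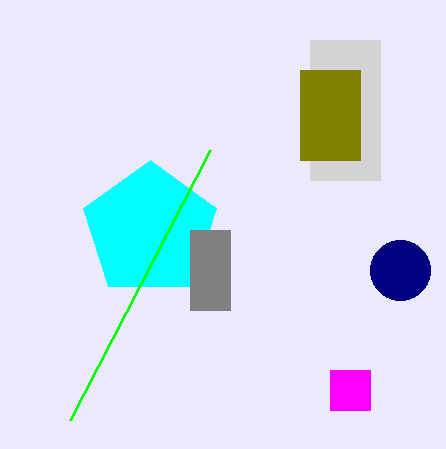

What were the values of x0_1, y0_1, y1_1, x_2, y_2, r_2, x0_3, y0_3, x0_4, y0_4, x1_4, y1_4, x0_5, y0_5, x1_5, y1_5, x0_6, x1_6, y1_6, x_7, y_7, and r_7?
x0_1 = 310, y0_1 = 40, y1_1 = 180, x_2 = 150, y_2 = 230, r_2 = 70, x0_3 = 210, y0_3 = 150, x0_4 = 300, y0_4 = 70, x1_4 = 360, y1_4 = 160, x0_5 = 190, y0_5 = 230, x1_5 = 230, y1_5 = 310, x0_6 = 330, x1_6 = 370, y1_6 = 410, x_7 = 400, y_7 = 270, r_7 = 30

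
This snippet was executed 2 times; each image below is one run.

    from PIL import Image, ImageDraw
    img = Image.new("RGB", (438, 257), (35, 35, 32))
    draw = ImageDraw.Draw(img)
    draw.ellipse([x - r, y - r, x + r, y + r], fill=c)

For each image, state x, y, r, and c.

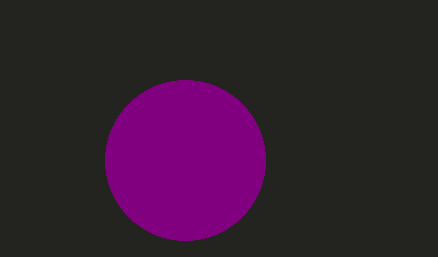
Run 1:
x = 185, y = 160, r = 80, c = 'purple'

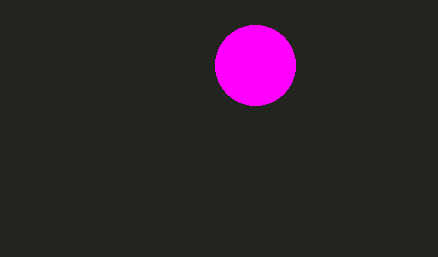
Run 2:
x = 255
y = 65
r = 40
c = 'magenta'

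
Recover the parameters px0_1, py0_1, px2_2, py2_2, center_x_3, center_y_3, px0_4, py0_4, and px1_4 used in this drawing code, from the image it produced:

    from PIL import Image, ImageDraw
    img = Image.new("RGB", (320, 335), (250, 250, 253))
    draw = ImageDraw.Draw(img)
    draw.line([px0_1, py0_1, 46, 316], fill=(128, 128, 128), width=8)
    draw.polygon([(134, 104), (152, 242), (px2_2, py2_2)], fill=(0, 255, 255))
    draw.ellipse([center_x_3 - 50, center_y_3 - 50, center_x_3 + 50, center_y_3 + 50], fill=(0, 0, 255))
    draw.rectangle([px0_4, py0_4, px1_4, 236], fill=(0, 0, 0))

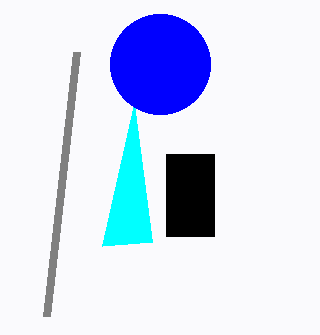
px0_1 = 76, py0_1 = 52, px2_2 = 102, py2_2 = 246, center_x_3 = 160, center_y_3 = 64, px0_4 = 166, py0_4 = 154, px1_4 = 214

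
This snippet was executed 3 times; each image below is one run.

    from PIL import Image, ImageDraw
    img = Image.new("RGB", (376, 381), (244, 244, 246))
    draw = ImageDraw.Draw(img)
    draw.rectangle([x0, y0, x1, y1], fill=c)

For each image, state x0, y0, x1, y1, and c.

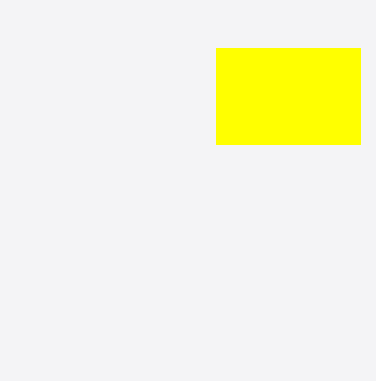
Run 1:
x0 = 216, y0 = 48, x1 = 360, y1 = 144, c = 'yellow'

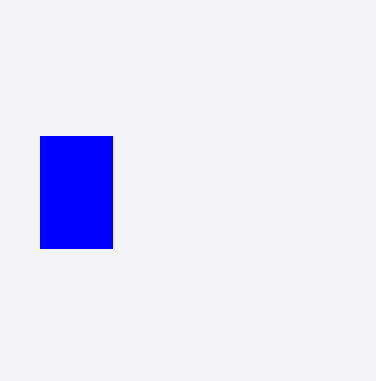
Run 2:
x0 = 40
y0 = 136
x1 = 112
y1 = 248
c = 'blue'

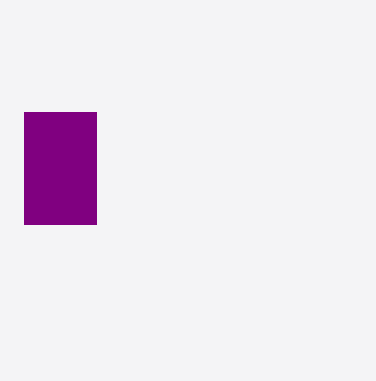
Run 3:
x0 = 24; y0 = 112; x1 = 96; y1 = 224; c = 'purple'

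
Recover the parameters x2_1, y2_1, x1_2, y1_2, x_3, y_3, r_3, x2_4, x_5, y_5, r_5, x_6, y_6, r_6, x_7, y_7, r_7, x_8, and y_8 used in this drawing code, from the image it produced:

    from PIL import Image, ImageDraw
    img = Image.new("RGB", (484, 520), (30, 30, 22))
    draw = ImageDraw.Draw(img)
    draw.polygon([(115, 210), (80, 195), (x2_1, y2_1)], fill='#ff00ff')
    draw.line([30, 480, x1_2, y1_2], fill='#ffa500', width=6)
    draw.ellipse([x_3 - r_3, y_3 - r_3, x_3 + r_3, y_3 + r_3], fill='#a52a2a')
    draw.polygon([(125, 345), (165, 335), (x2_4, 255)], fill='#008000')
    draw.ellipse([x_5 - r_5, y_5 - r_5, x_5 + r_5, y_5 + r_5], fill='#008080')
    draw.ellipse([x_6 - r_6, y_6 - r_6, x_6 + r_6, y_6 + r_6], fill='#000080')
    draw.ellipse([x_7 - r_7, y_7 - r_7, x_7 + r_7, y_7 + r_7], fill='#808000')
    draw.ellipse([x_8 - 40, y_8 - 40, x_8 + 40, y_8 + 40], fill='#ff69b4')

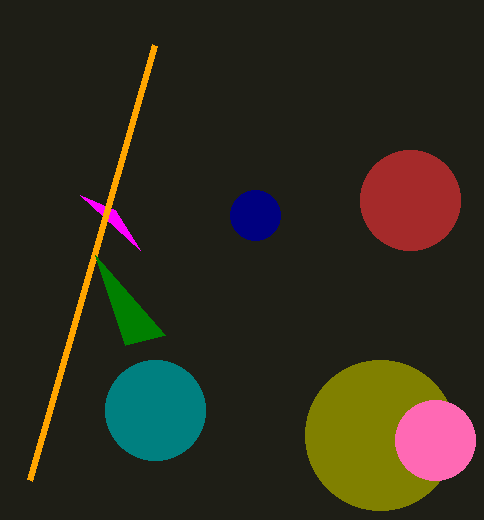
x2_1 = 140, y2_1 = 250, x1_2 = 155, y1_2 = 45, x_3 = 410, y_3 = 200, r_3 = 50, x2_4 = 95, x_5 = 155, y_5 = 410, r_5 = 50, x_6 = 255, y_6 = 215, r_6 = 25, x_7 = 380, y_7 = 435, r_7 = 75, x_8 = 435, y_8 = 440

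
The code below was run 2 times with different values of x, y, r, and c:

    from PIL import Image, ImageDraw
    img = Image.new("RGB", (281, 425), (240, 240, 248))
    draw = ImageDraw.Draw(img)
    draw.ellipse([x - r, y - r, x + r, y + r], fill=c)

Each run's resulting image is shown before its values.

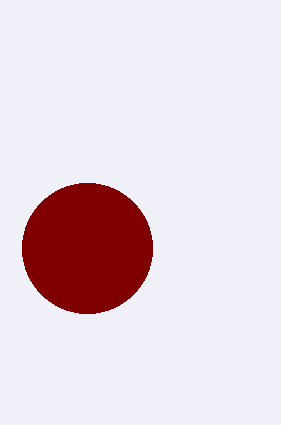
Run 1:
x = 87
y = 248
r = 65
c = 'maroon'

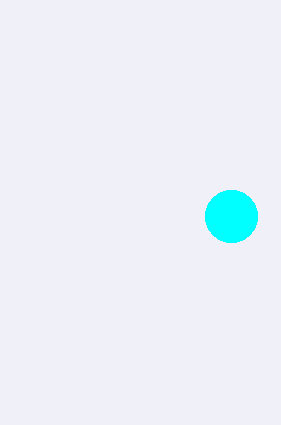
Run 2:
x = 231; y = 216; r = 26; c = 'cyan'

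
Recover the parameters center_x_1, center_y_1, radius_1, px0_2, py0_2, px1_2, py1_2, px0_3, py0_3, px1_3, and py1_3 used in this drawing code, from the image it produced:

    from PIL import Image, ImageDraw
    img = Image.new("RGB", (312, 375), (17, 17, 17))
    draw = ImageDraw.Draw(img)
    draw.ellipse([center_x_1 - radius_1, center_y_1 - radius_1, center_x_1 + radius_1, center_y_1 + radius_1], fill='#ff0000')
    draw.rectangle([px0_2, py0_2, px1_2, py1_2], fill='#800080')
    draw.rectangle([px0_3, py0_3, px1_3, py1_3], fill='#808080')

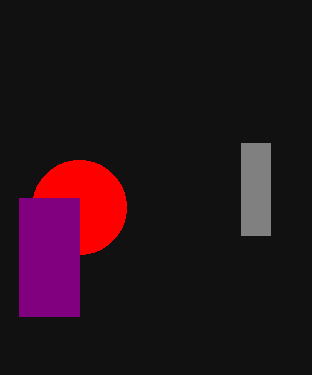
center_x_1 = 79
center_y_1 = 207
radius_1 = 47
px0_2 = 19
py0_2 = 198
px1_2 = 79
py1_2 = 316
px0_3 = 241
py0_3 = 143
px1_3 = 270
py1_3 = 235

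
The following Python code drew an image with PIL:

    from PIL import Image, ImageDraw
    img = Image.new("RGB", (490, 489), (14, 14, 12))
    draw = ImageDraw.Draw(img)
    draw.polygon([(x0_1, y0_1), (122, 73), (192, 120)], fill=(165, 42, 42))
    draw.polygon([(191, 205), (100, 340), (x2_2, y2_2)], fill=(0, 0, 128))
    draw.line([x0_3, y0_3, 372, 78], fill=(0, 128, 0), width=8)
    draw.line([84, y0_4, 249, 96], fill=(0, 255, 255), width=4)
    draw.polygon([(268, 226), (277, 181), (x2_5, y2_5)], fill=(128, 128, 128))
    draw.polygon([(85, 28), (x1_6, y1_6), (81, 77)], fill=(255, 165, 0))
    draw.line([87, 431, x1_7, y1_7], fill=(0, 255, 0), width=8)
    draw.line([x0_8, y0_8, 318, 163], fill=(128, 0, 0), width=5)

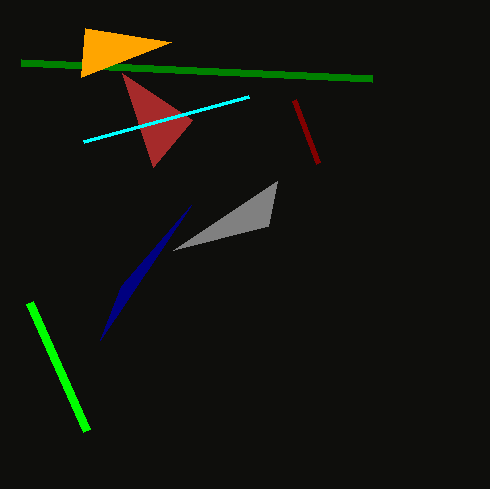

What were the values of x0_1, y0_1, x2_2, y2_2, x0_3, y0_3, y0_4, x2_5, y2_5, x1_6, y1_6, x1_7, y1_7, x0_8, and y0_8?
x0_1 = 153
y0_1 = 167
x2_2 = 121
y2_2 = 286
x0_3 = 21
y0_3 = 62
y0_4 = 141
x2_5 = 173
y2_5 = 250
x1_6 = 171
y1_6 = 42
x1_7 = 30
y1_7 = 303
x0_8 = 294
y0_8 = 100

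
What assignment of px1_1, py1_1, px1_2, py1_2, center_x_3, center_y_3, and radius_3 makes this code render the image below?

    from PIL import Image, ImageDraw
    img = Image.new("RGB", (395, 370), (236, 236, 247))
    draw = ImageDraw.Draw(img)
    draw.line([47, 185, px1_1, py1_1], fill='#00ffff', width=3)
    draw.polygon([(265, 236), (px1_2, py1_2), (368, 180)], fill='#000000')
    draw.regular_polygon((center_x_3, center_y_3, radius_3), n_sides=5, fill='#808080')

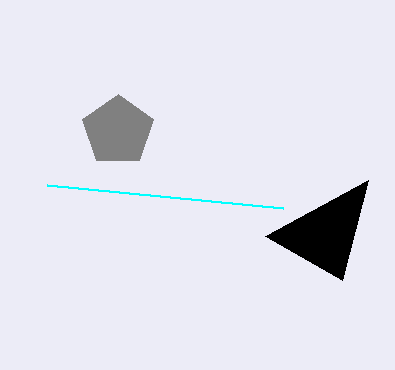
px1_1 = 283; py1_1 = 208; px1_2 = 342; py1_2 = 280; center_x_3 = 118; center_y_3 = 131; radius_3 = 37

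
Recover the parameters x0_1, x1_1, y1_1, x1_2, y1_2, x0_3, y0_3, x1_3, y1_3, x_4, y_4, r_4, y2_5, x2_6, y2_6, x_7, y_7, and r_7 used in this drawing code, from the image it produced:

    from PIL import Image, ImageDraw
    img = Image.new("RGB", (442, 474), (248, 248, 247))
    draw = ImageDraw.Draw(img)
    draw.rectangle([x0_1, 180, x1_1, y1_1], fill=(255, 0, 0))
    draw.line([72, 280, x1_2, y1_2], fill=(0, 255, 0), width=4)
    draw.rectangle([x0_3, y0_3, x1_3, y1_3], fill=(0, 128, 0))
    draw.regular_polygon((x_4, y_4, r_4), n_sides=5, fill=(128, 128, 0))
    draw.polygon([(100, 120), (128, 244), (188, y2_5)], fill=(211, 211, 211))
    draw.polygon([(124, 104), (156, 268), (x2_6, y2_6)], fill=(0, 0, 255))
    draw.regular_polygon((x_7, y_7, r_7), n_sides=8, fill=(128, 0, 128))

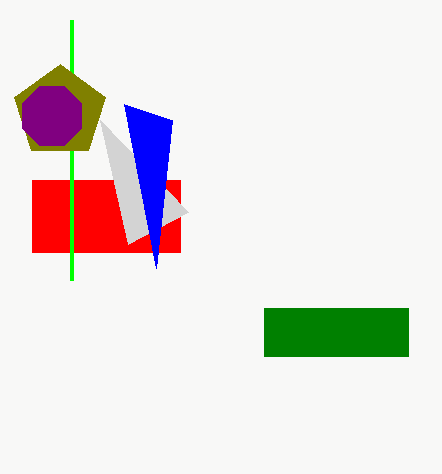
x0_1 = 32; x1_1 = 180; y1_1 = 252; x1_2 = 72; y1_2 = 20; x0_3 = 264; y0_3 = 308; x1_3 = 408; y1_3 = 356; x_4 = 60; y_4 = 112; r_4 = 48; y2_5 = 212; x2_6 = 172; y2_6 = 120; x_7 = 52; y_7 = 116; r_7 = 32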